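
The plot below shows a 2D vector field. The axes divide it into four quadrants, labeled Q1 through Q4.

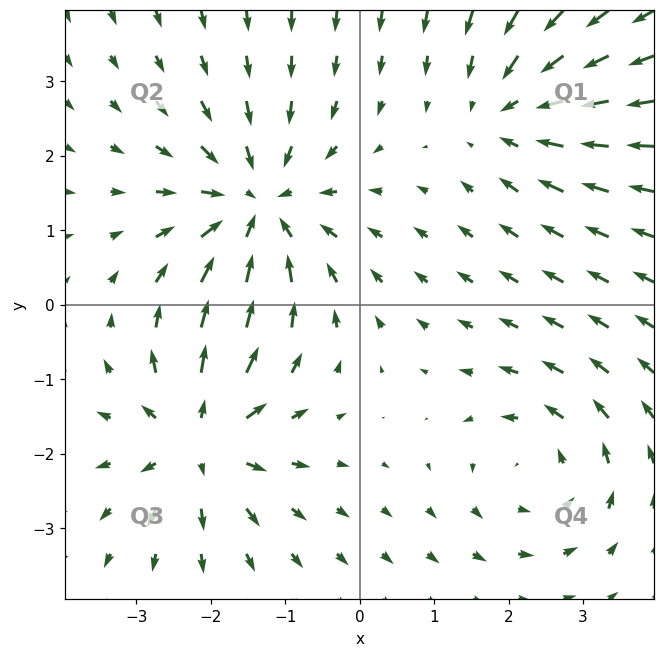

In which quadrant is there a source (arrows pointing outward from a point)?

Q3

The source sits at approximately (-2.1, -1.8), which lies in quadrant Q3. The divergence there is about +5, positive as expected for a source.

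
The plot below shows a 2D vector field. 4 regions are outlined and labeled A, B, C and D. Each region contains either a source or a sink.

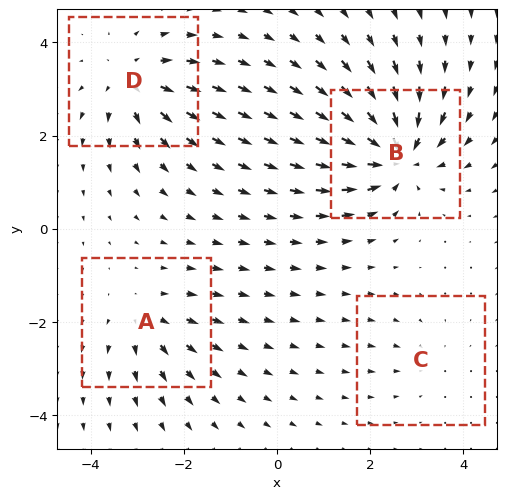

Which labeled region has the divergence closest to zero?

C

Divergence at each region's feature centre — A: about +4, B: about -8, C: about -2, D: about +6. Region C is closest to zero.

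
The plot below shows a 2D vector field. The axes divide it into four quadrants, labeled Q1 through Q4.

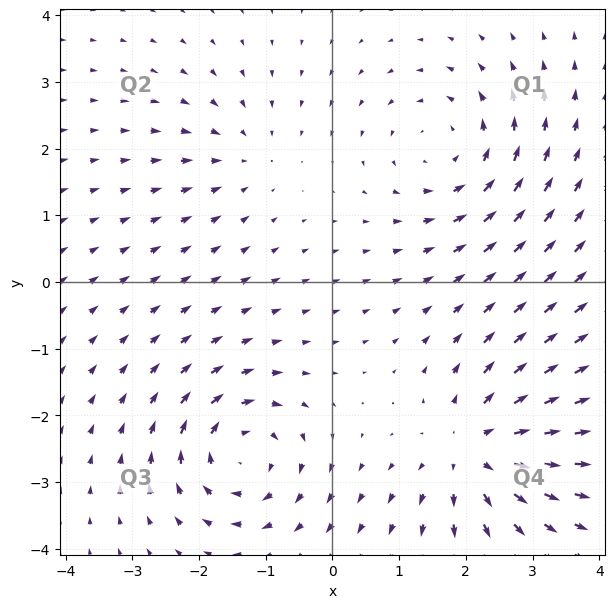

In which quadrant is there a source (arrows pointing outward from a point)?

The source sits at approximately (2.1, -2.5), which lies in quadrant Q4. The divergence there is about +5, positive as expected for a source.

Q4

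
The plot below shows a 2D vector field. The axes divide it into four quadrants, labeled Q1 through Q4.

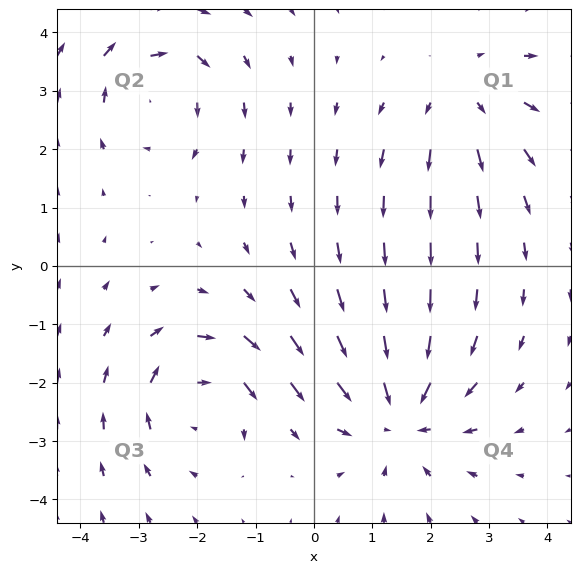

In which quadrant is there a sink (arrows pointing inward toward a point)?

The sink sits at approximately (1.5, -2.6), which lies in quadrant Q4. The divergence there is about -4, negative as expected for a sink.

Q4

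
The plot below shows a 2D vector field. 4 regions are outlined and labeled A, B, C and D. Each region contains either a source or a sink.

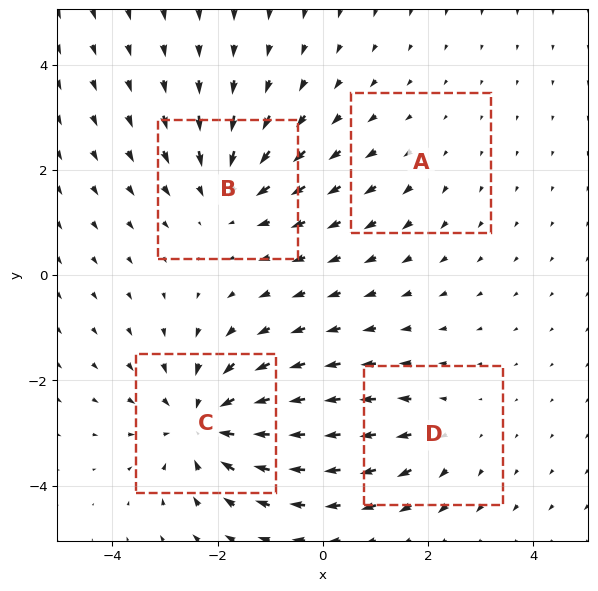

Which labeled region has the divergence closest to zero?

Divergence at each region's feature centre — A: about +2, B: about -4, C: about -6, D: about +3. Region A is closest to zero.

A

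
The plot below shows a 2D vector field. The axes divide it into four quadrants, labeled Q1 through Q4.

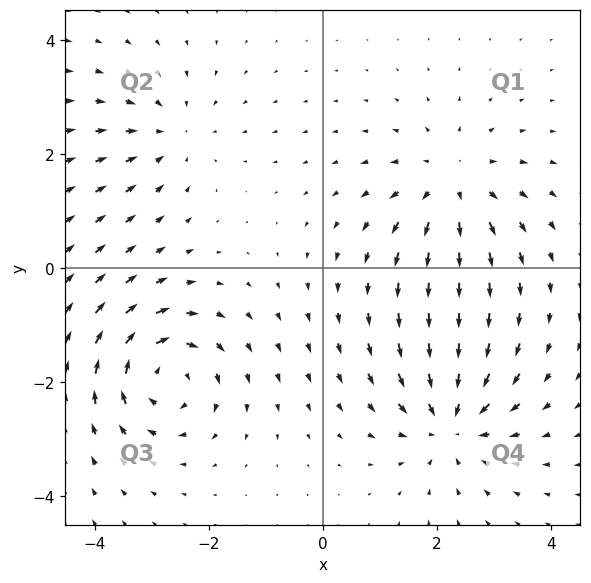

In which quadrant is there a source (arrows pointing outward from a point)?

Q1

The source sits at approximately (2.3, 1.5), which lies in quadrant Q1. The divergence there is about +4, positive as expected for a source.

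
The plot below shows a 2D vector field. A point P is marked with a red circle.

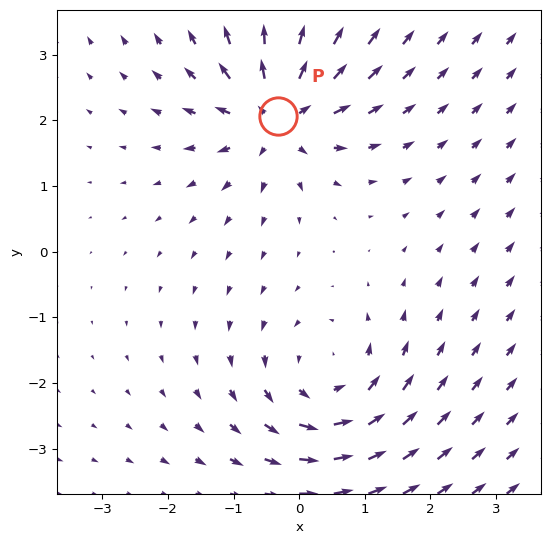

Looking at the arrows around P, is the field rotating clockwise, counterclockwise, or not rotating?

Near P at (-0.3, 2.1) the arrows show no circulation. The curl there is ≈0.

not rotating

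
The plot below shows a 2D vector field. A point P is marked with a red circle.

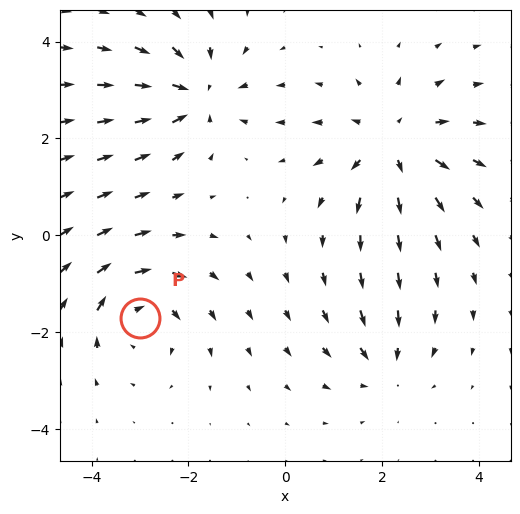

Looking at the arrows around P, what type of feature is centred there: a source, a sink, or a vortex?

At P (-3.0, -1.7) the arrows circulate clockwise. Divergence ≈0, curl about -4 — near-zero divergence with nonzero curl is a vortex.

vortex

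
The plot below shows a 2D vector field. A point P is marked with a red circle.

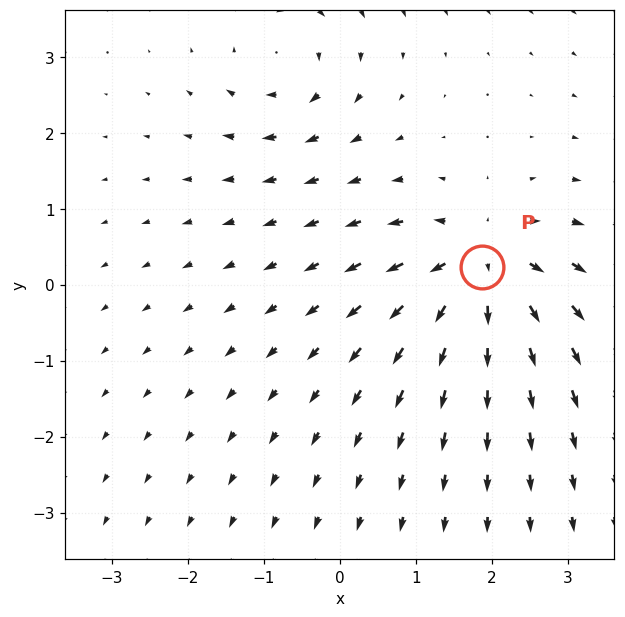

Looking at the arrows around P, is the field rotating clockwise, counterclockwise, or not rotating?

not rotating

Near P at (1.9, 0.2) the arrows show no circulation. The curl there is ≈0.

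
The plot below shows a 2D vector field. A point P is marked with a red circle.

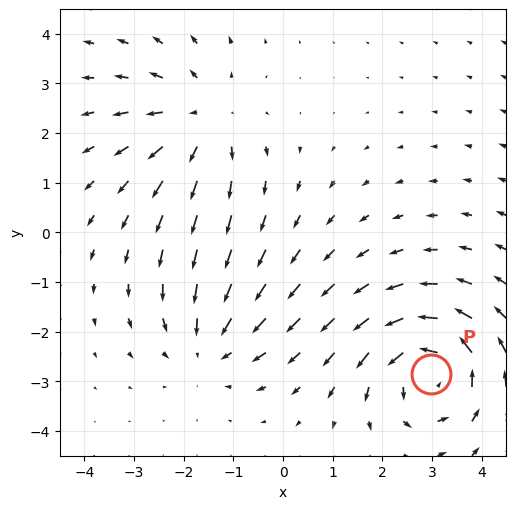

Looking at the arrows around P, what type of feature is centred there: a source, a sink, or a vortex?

vortex

At P (3.0, -2.8) the arrows circulate counterclockwise. Divergence ≈0, curl about +5 — near-zero divergence with nonzero curl is a vortex.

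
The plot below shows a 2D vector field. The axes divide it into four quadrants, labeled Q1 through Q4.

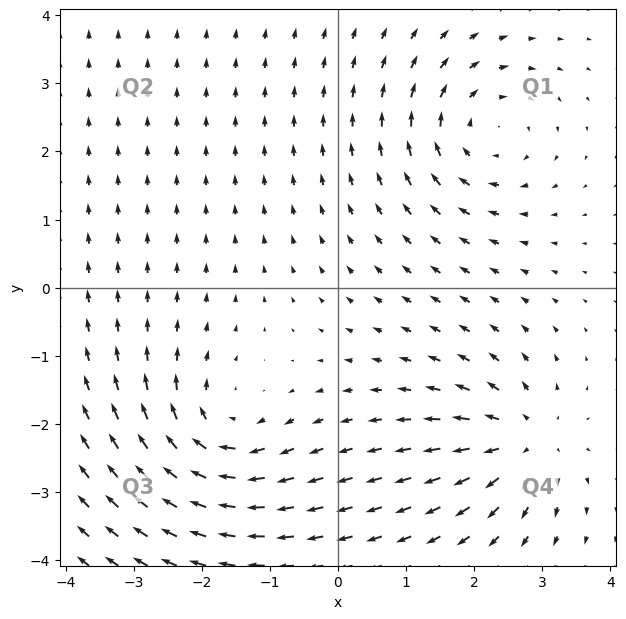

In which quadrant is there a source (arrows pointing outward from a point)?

Q4

The source sits at approximately (2.7, -2.2), which lies in quadrant Q4. The divergence there is about +4, positive as expected for a source.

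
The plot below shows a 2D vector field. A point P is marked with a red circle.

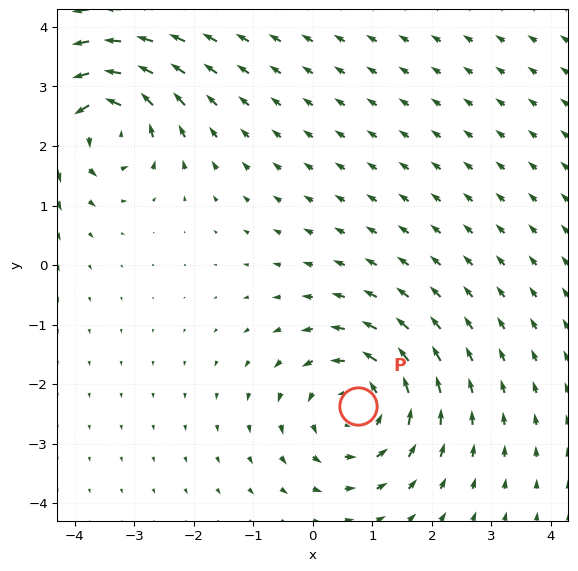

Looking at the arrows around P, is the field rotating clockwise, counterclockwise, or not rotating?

counterclockwise

Near P at (0.8, -2.4) the arrows circulate counterclockwise. The curl (z-component) there is about +3; positive curl means counterclockwise rotation.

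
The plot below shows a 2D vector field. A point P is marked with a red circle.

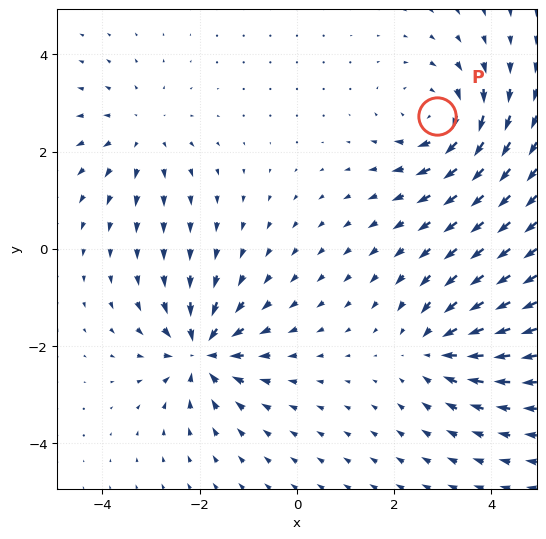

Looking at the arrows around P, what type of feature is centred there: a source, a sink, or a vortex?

At P (2.9, 2.7) the arrows circulate clockwise. Divergence ≈0, curl about -4 — near-zero divergence with nonzero curl is a vortex.

vortex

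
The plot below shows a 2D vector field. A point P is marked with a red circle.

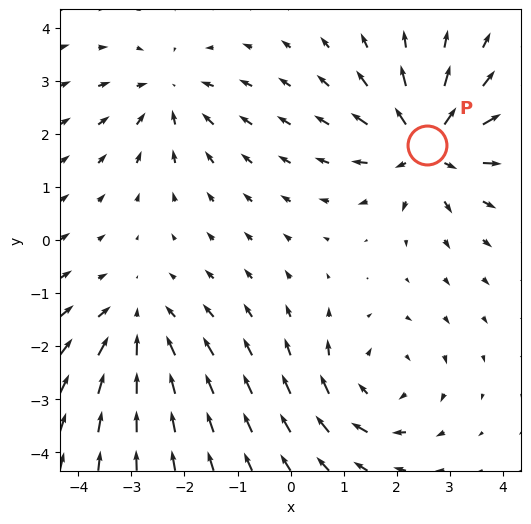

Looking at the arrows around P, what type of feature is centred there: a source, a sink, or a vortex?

At P (2.6, 1.8) the arrows spread outward. Divergence about +6, curl ≈0 — positive divergence with near-zero curl is a source.

source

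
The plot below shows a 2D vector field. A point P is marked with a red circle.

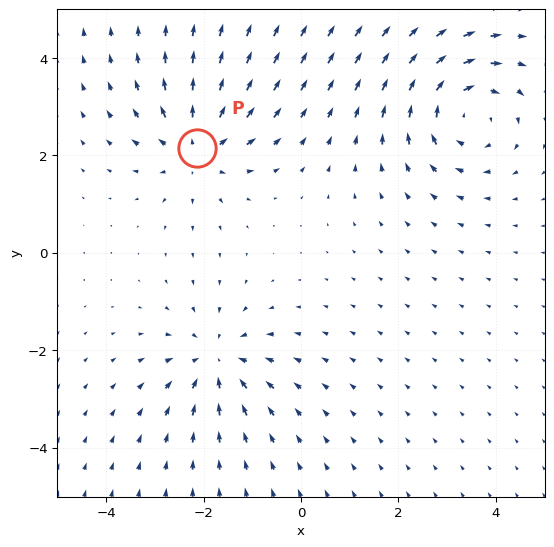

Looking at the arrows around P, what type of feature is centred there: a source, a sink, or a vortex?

At P (-2.1, 2.2) the arrows spread outward. Divergence about +4, curl ≈0 — positive divergence with near-zero curl is a source.

source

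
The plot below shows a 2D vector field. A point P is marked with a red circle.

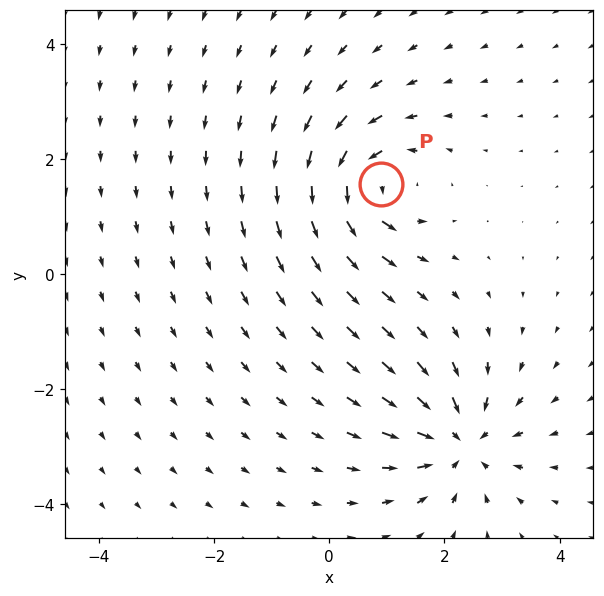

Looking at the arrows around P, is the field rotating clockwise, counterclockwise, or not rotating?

counterclockwise

Near P at (0.9, 1.6) the arrows circulate counterclockwise. The curl (z-component) there is about +6; positive curl means counterclockwise rotation.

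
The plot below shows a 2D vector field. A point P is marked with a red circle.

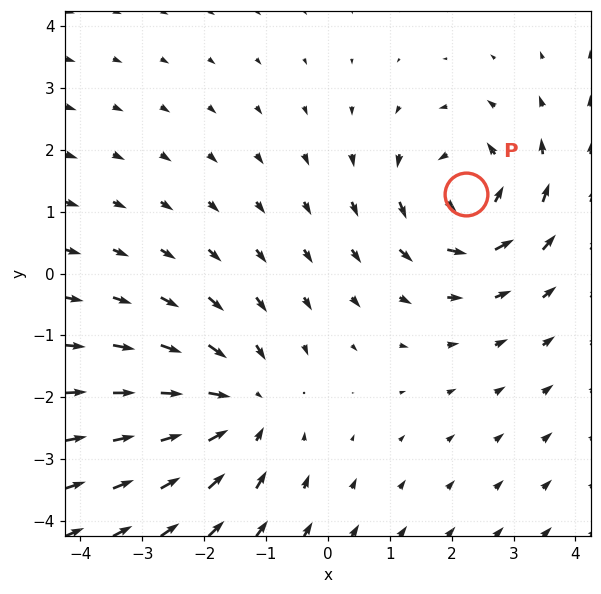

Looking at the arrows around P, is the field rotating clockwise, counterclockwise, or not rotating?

Near P at (2.2, 1.3) the arrows circulate counterclockwise. The curl (z-component) there is about +4; positive curl means counterclockwise rotation.

counterclockwise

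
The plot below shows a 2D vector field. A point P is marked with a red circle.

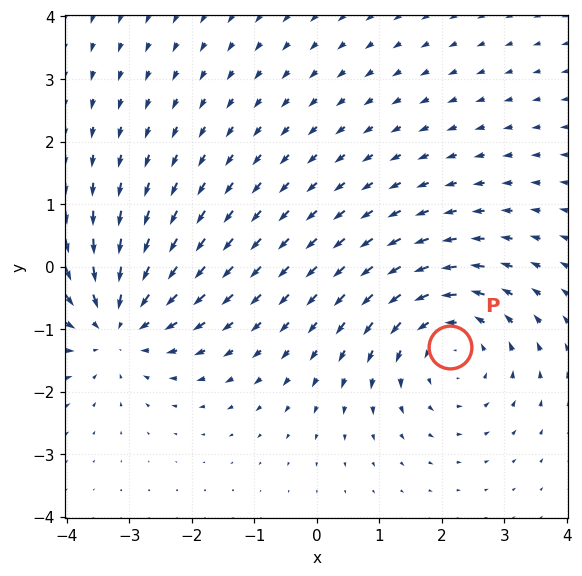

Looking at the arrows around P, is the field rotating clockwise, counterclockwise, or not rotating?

counterclockwise

Near P at (2.1, -1.3) the arrows circulate counterclockwise. The curl (z-component) there is about +4; positive curl means counterclockwise rotation.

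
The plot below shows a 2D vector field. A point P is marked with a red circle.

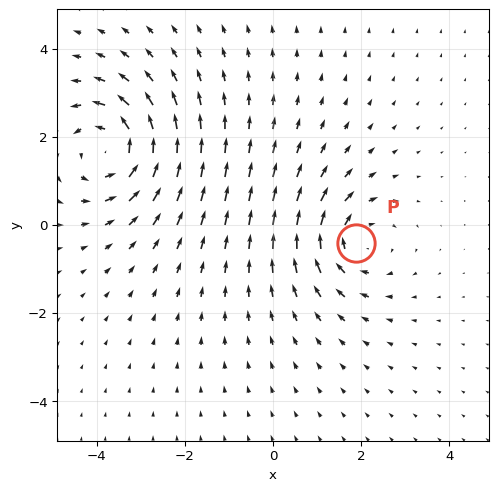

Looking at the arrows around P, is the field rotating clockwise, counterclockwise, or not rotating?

clockwise

Near P at (1.9, -0.4) the arrows circulate clockwise. The curl (z-component) there is about -4; negative curl means clockwise rotation.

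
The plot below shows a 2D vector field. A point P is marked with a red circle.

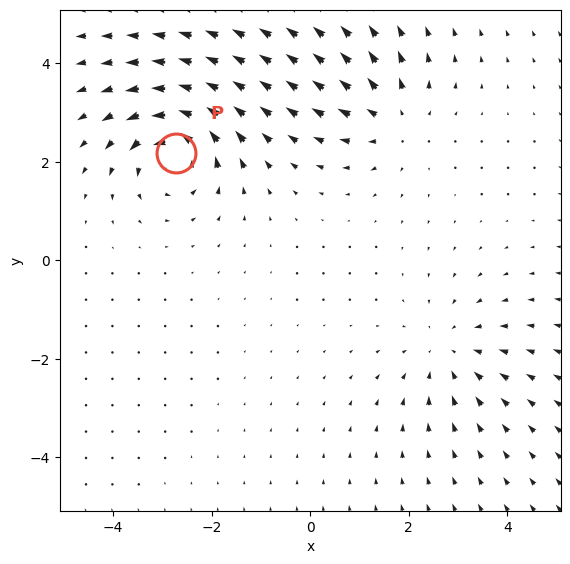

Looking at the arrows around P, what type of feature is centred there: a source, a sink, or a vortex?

At P (-2.7, 2.2) the arrows circulate counterclockwise. Divergence ≈0, curl about +6 — near-zero divergence with nonzero curl is a vortex.

vortex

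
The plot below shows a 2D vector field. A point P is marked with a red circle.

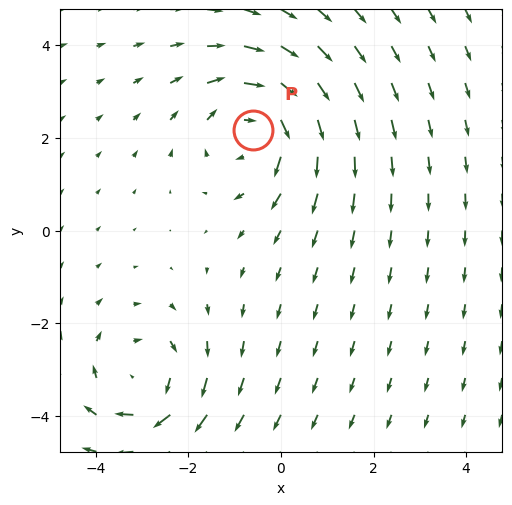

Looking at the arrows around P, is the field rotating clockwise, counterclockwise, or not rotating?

clockwise

Near P at (-0.6, 2.2) the arrows circulate clockwise. The curl (z-component) there is about -4; negative curl means clockwise rotation.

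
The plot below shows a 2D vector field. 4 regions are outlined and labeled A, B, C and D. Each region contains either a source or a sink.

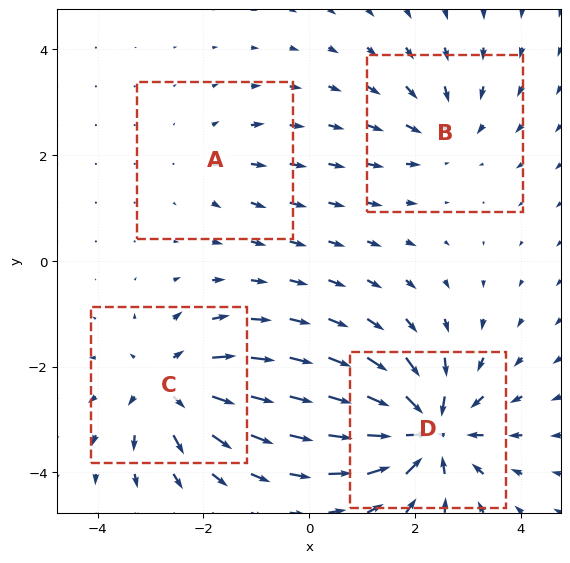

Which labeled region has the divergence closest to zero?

Divergence at each region's feature centre — A: about +2, B: about -3, C: about +5, D: about -7. Region A is closest to zero.

A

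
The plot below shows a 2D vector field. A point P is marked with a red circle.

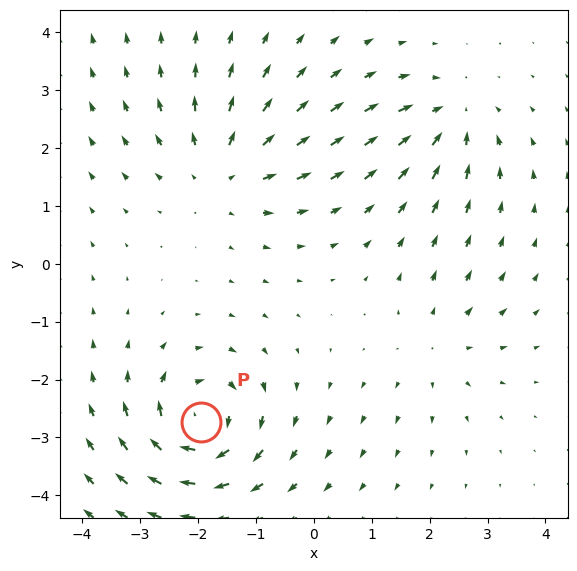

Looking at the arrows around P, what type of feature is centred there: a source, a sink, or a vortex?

At P (-1.9, -2.7) the arrows circulate clockwise. Divergence ≈0, curl about -7 — near-zero divergence with nonzero curl is a vortex.

vortex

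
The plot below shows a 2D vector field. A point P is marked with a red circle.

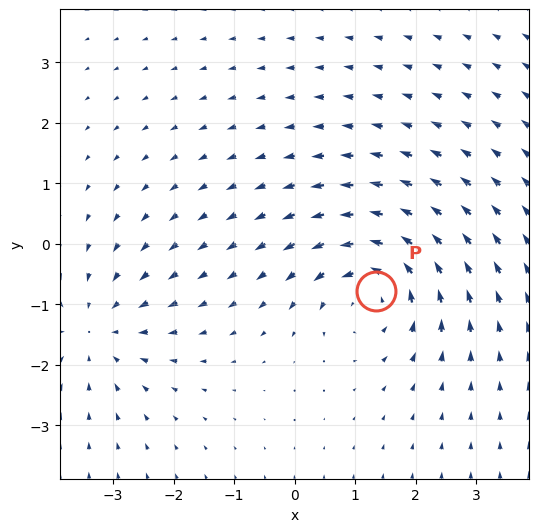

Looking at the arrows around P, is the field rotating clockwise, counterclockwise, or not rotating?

Near P at (1.3, -0.8) the arrows circulate counterclockwise. The curl (z-component) there is about +5; positive curl means counterclockwise rotation.

counterclockwise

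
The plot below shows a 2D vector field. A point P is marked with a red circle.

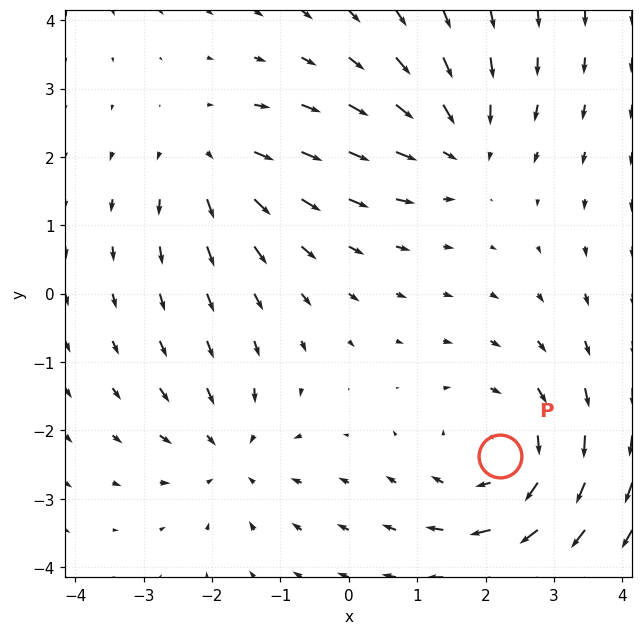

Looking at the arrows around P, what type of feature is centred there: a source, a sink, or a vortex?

At P (2.2, -2.4) the arrows circulate clockwise. Divergence ≈0, curl about -3 — near-zero divergence with nonzero curl is a vortex.

vortex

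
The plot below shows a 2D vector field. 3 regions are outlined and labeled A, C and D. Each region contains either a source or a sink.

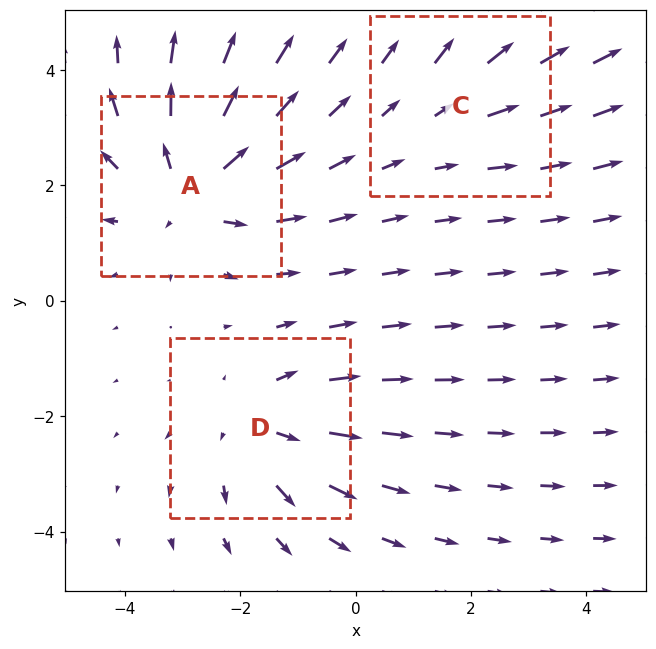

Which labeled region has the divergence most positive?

A

Divergence at each region's feature centre — A: about +4, C: about +2, D: about +3. Region A is most positive.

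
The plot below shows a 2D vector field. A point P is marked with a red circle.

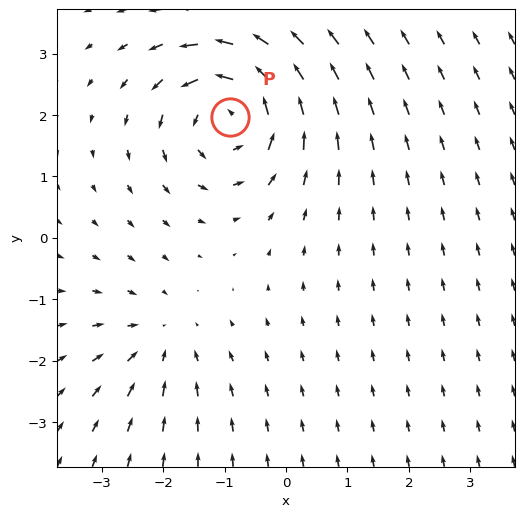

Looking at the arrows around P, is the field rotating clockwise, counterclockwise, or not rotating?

counterclockwise

Near P at (-0.9, 2.0) the arrows circulate counterclockwise. The curl (z-component) there is about +6; positive curl means counterclockwise rotation.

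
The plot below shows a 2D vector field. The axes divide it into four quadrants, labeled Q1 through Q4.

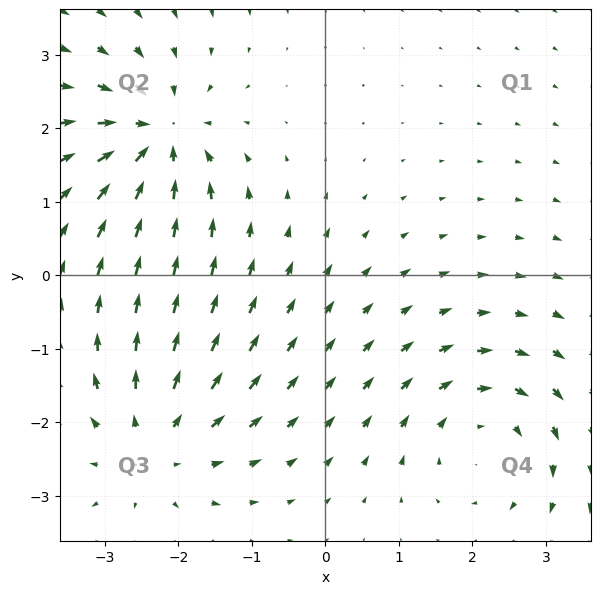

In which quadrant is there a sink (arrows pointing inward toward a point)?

Q2

The sink sits at approximately (-2.3, 1.9), which lies in quadrant Q2. The divergence there is about -6, negative as expected for a sink.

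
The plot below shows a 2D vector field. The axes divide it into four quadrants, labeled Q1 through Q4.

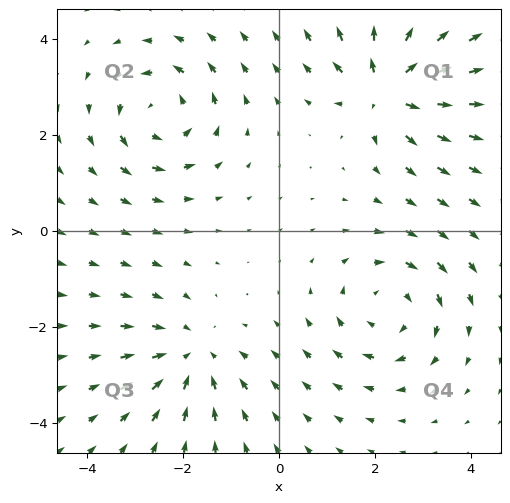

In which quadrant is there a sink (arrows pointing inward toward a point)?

Q3

The sink sits at approximately (-1.8, -2.6), which lies in quadrant Q3. The divergence there is about -4, negative as expected for a sink.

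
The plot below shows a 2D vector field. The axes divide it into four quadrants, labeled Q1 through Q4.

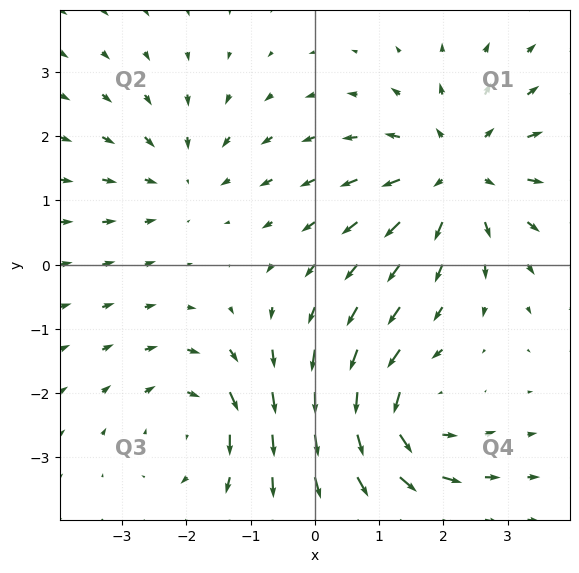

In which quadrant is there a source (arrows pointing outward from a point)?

The source sits at approximately (2.2, 1.4), which lies in quadrant Q1. The divergence there is about +4, positive as expected for a source.

Q1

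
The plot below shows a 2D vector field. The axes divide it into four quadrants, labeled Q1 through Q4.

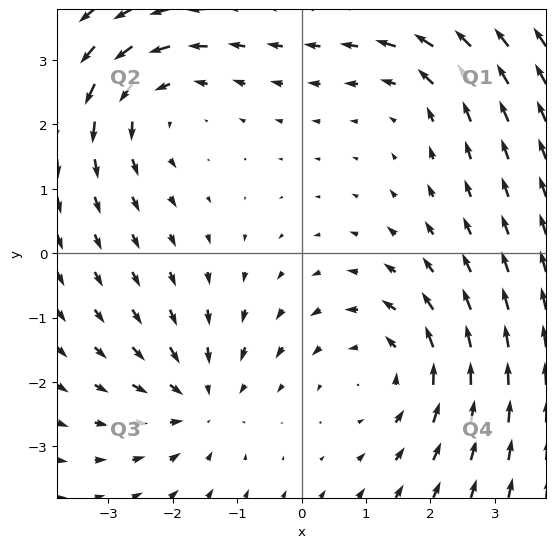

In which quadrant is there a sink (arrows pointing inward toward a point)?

The sink sits at approximately (-1.6, -2.3), which lies in quadrant Q3. The divergence there is about -4, negative as expected for a sink.

Q3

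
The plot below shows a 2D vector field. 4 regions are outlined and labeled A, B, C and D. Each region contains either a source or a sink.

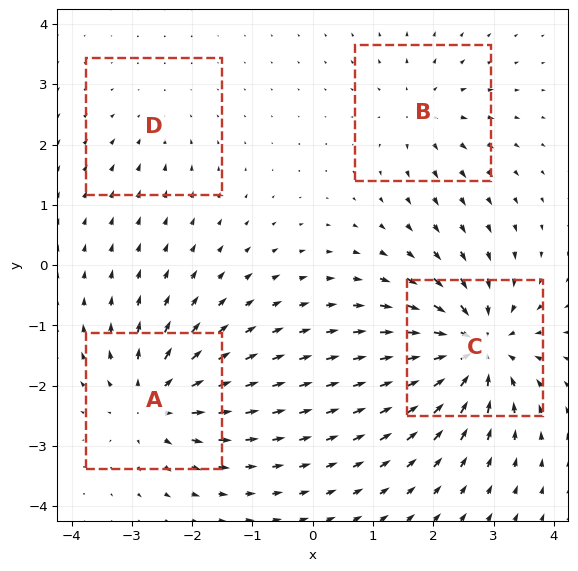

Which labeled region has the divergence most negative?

Divergence at each region's feature centre — A: about +6, B: about +4, C: about -9, D: about -2. Region C is most negative.

C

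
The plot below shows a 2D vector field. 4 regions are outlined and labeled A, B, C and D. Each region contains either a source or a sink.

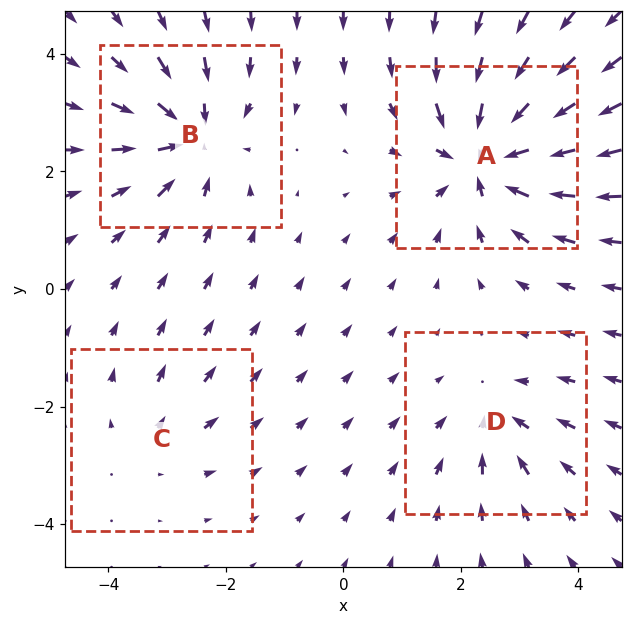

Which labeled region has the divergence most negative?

Divergence at each region's feature centre — A: about -7, B: about -6, C: about +2, D: about -4. Region A is most negative.

A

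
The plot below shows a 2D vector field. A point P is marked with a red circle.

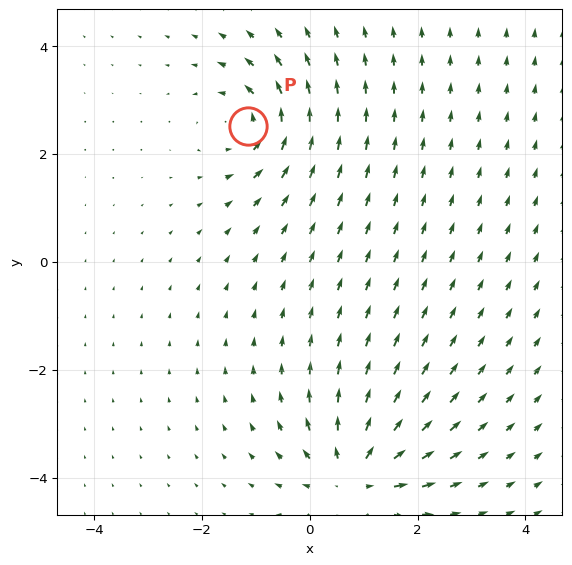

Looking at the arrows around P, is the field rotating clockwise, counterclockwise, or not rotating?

Near P at (-1.1, 2.5) the arrows circulate counterclockwise. The curl (z-component) there is about +5; positive curl means counterclockwise rotation.

counterclockwise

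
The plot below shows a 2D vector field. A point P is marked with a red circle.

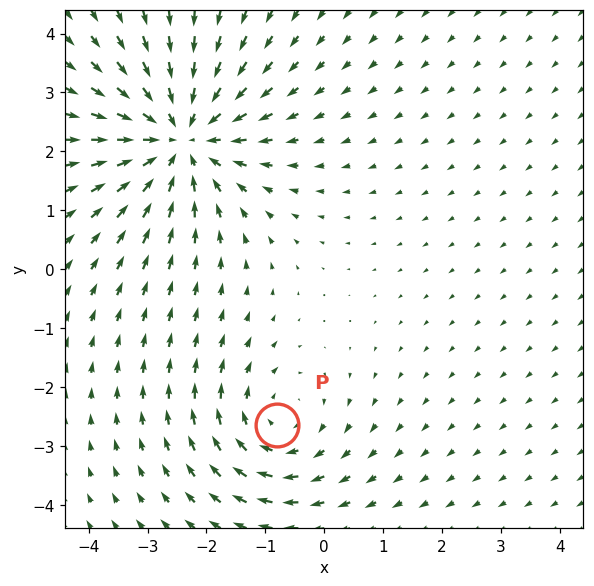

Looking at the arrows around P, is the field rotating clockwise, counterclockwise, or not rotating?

Near P at (-0.8, -2.6) the arrows circulate clockwise. The curl (z-component) there is about -2; negative curl means clockwise rotation.

clockwise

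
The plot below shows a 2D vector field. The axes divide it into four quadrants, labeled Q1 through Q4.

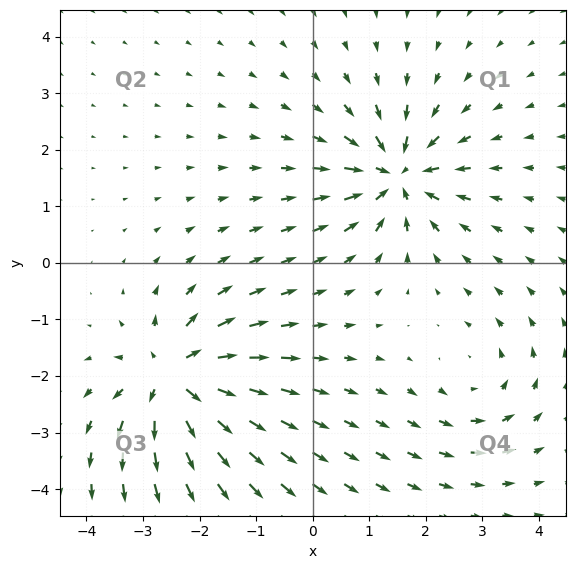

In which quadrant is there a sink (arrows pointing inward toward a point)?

Q1

The sink sits at approximately (1.5, 1.5), which lies in quadrant Q1. The divergence there is about -6, negative as expected for a sink.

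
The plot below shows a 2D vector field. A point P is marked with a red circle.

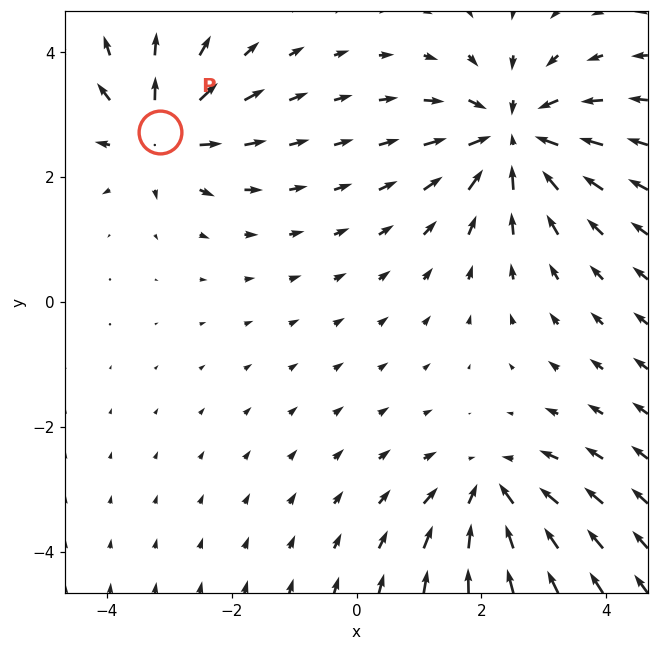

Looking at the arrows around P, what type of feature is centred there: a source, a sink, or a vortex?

source

At P (-3.1, 2.7) the arrows spread outward. Divergence about +5, curl ≈0 — positive divergence with near-zero curl is a source.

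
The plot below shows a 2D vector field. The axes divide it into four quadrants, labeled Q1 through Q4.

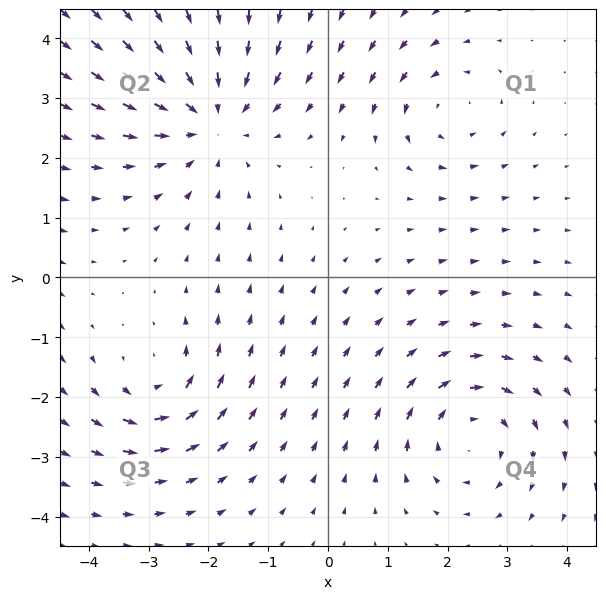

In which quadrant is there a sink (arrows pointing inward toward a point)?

The sink sits at approximately (-2.0, 2.7), which lies in quadrant Q2. The divergence there is about -4, negative as expected for a sink.

Q2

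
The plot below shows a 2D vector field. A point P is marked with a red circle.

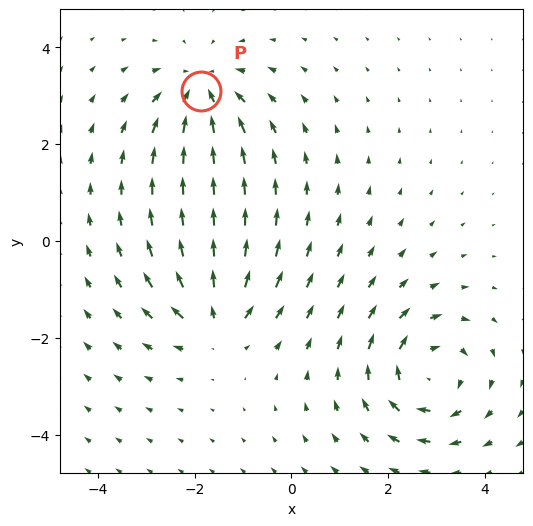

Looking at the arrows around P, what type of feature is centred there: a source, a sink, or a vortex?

At P (-1.9, 3.1) the arrows converge inward. Divergence about -4, curl ≈0 — negative divergence with near-zero curl is a sink.

sink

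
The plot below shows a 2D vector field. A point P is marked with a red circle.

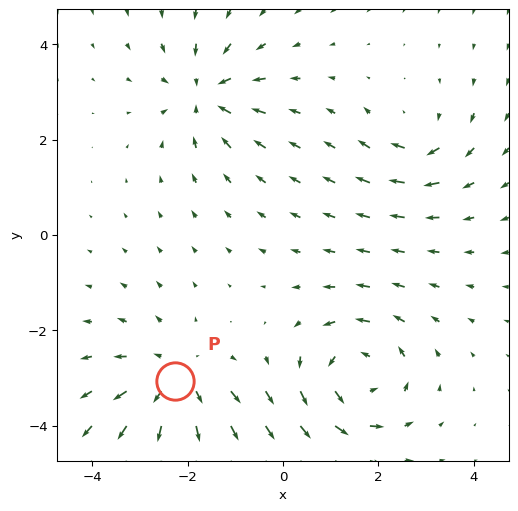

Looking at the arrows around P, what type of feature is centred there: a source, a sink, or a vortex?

source

At P (-2.3, -3.1) the arrows spread outward. Divergence about +4, curl ≈0 — positive divergence with near-zero curl is a source.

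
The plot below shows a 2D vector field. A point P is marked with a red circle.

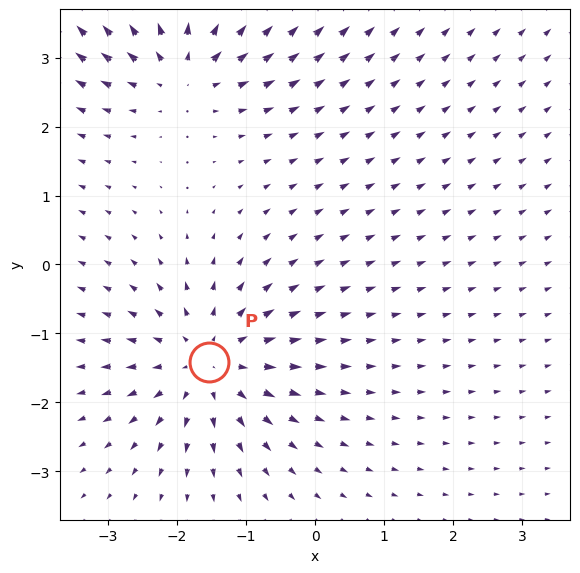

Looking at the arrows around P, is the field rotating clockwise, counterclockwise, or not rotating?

not rotating

Near P at (-1.5, -1.4) the arrows show no circulation. The curl there is ≈0.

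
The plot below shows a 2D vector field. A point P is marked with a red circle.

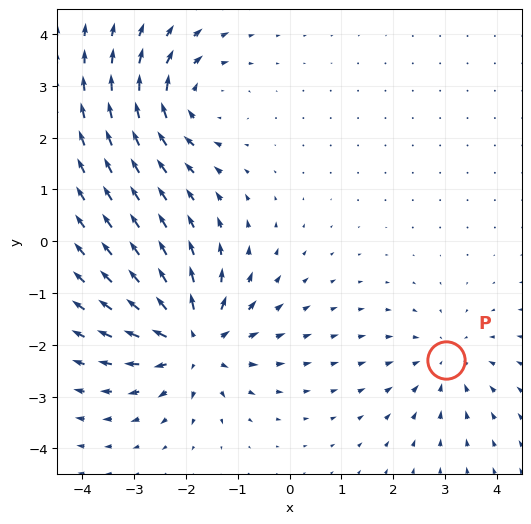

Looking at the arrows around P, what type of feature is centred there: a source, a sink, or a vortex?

sink

At P (3.0, -2.3) the arrows converge inward. Divergence about -3, curl ≈0 — negative divergence with near-zero curl is a sink.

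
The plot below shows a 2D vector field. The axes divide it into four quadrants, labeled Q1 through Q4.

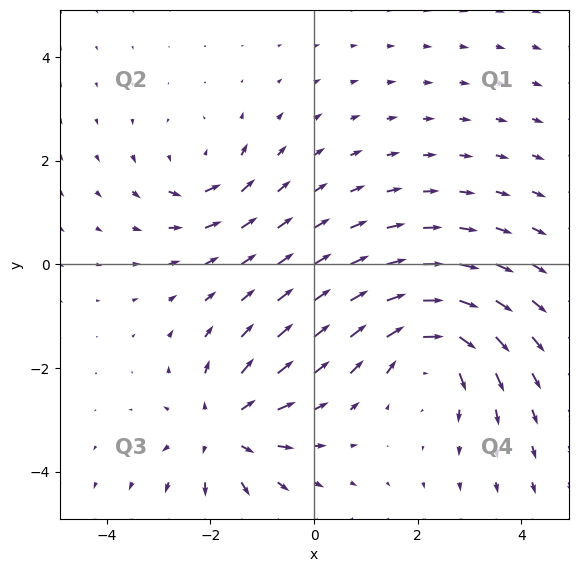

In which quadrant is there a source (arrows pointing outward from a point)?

Q3

The source sits at approximately (-1.8, -3.2), which lies in quadrant Q3. The divergence there is about +5, positive as expected for a source.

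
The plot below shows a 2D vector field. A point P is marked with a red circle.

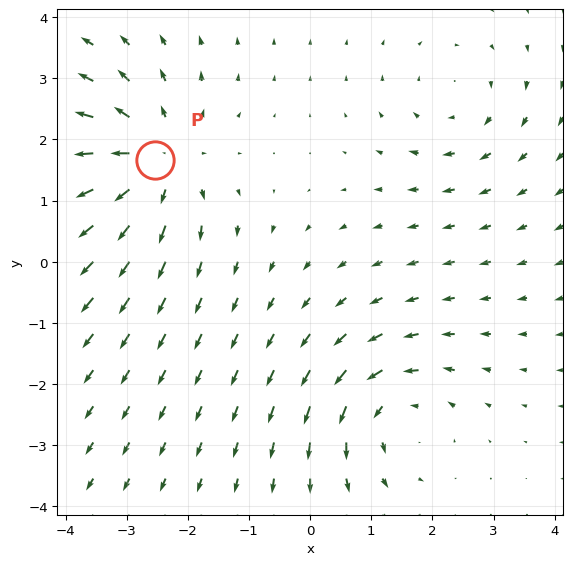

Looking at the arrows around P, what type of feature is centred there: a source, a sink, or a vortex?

source

At P (-2.5, 1.7) the arrows spread outward. Divergence about +4, curl ≈0 — positive divergence with near-zero curl is a source.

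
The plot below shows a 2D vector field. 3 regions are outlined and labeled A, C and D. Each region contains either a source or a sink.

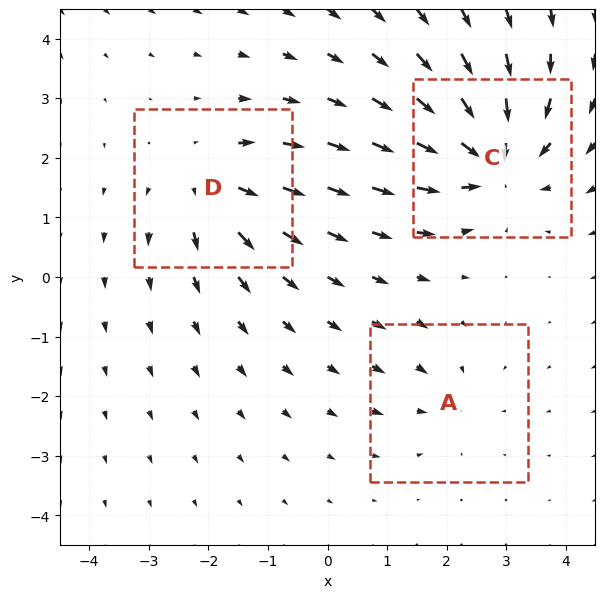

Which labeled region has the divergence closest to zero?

Divergence at each region's feature centre — A: about -2, C: about -6, D: about +4. Region A is closest to zero.

A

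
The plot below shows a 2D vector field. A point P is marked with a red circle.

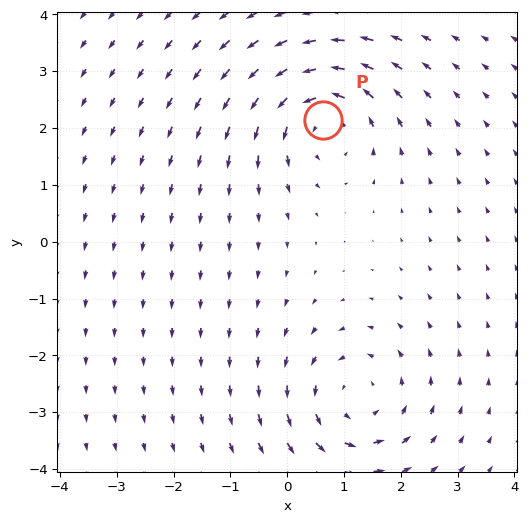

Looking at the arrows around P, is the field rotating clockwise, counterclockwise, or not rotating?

counterclockwise

Near P at (0.6, 2.1) the arrows circulate counterclockwise. The curl (z-component) there is about +5; positive curl means counterclockwise rotation.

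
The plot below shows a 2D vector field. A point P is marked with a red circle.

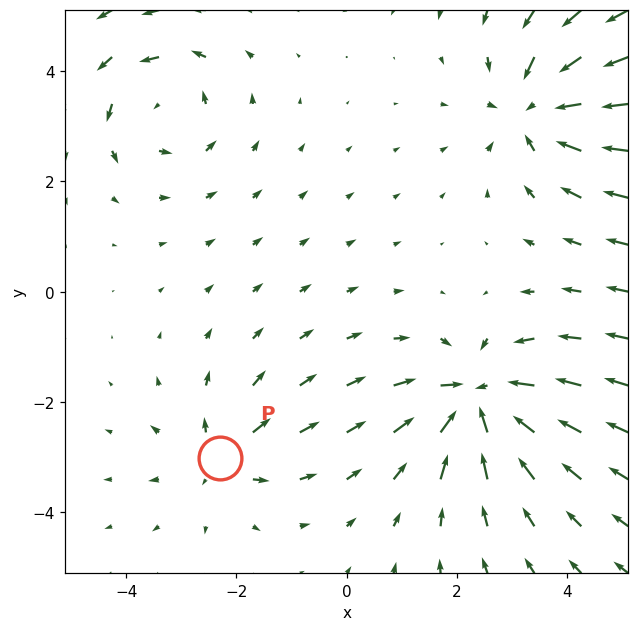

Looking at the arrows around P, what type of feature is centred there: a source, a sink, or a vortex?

source

At P (-2.3, -3.0) the arrows spread outward. Divergence about +4, curl ≈0 — positive divergence with near-zero curl is a source.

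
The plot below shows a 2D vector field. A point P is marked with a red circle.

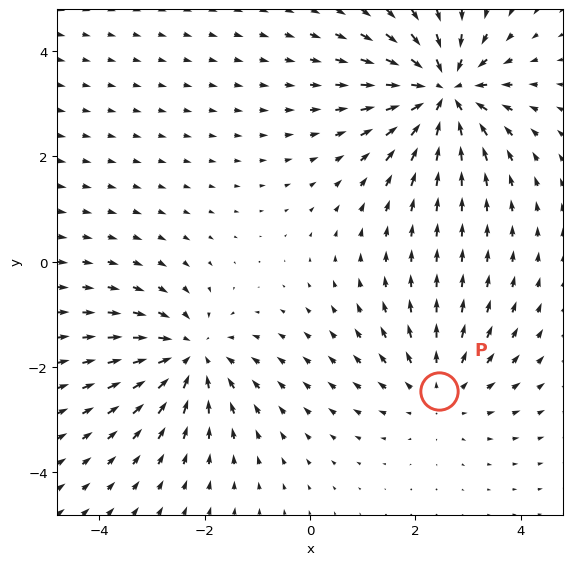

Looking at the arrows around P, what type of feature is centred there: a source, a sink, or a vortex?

At P (2.4, -2.5) the arrows spread outward. Divergence about +2, curl ≈0 — positive divergence with near-zero curl is a source.

source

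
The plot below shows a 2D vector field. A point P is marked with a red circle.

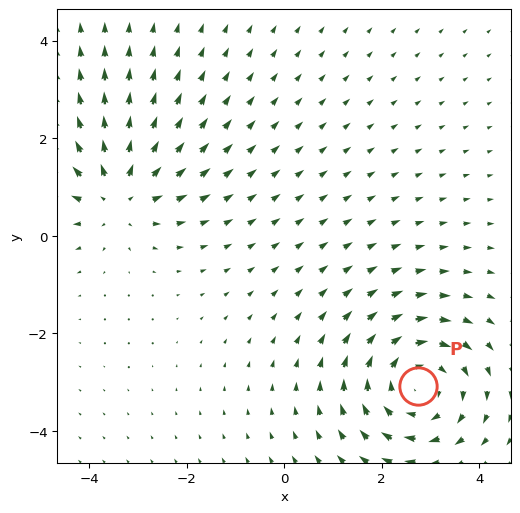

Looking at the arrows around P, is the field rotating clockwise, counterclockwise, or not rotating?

clockwise

Near P at (2.7, -3.1) the arrows circulate clockwise. The curl (z-component) there is about -4; negative curl means clockwise rotation.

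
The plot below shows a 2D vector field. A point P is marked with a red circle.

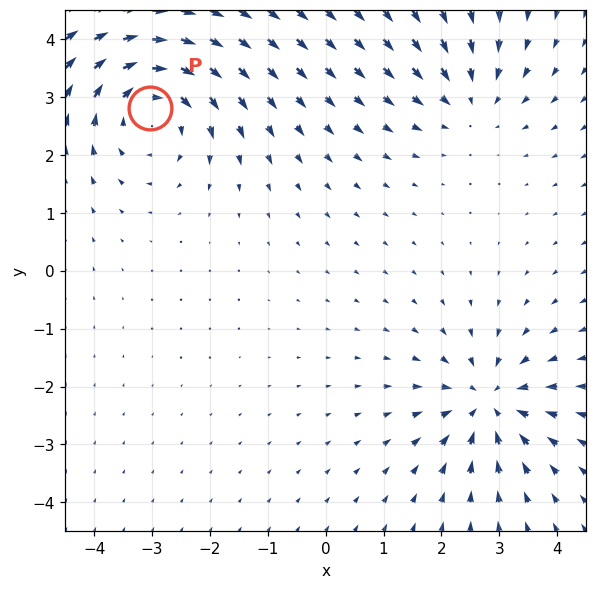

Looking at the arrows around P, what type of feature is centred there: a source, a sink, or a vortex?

At P (-3.0, 2.8) the arrows circulate clockwise. Divergence ≈0, curl about -4 — near-zero divergence with nonzero curl is a vortex.

vortex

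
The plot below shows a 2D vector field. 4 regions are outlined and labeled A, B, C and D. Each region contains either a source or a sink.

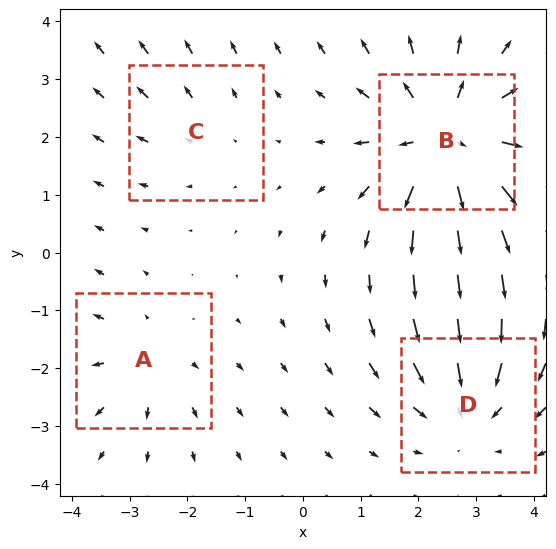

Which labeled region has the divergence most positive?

B

Divergence at each region's feature centre — A: about +3, B: about +6, C: about +2, D: about -4. Region B is most positive.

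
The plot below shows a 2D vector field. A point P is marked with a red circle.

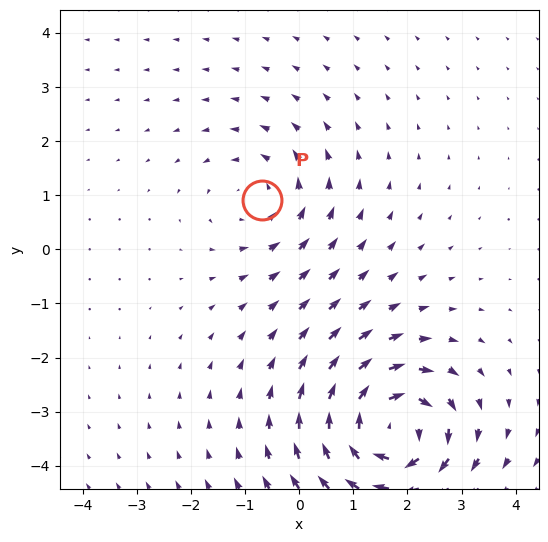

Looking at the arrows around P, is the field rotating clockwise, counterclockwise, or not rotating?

Near P at (-0.7, 0.9) the arrows circulate counterclockwise. The curl (z-component) there is about +2; positive curl means counterclockwise rotation.

counterclockwise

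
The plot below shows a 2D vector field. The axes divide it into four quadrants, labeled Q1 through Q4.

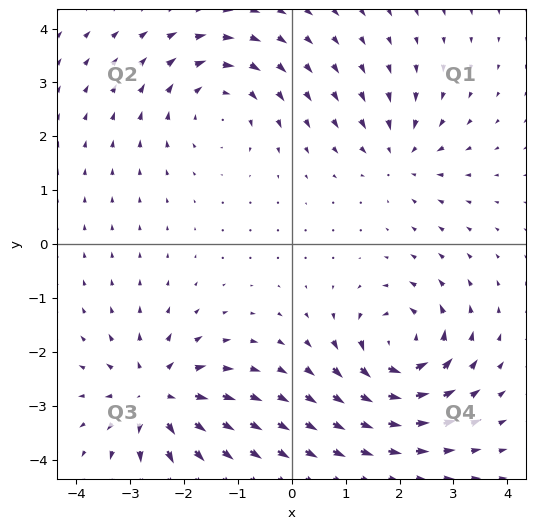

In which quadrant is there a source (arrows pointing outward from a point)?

The source sits at approximately (-2.5, -2.8), which lies in quadrant Q3. The divergence there is about +5, positive as expected for a source.

Q3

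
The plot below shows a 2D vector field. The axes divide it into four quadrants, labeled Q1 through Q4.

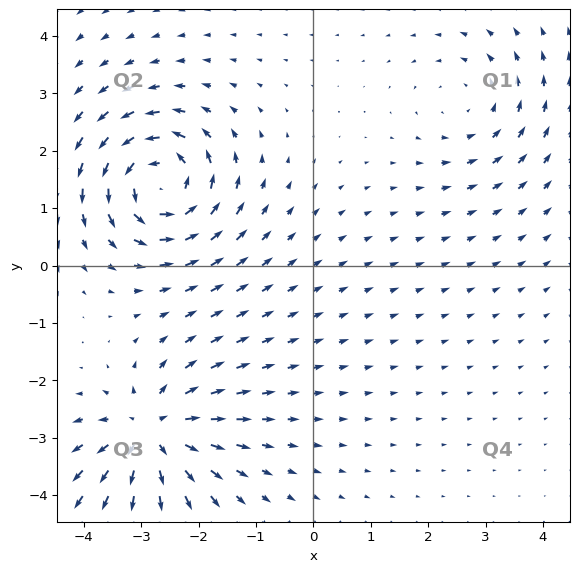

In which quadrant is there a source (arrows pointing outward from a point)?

Q3

The source sits at approximately (-2.8, -2.9), which lies in quadrant Q3. The divergence there is about +5, positive as expected for a source.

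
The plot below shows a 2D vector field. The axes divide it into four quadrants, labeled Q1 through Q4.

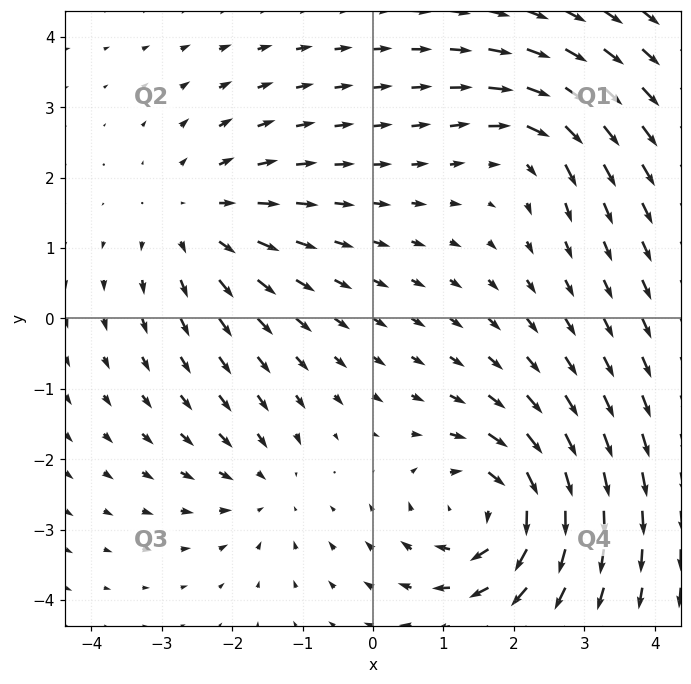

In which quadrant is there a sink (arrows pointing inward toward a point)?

The sink sits at approximately (-1.5, -2.4), which lies in quadrant Q3. The divergence there is about -3, negative as expected for a sink.

Q3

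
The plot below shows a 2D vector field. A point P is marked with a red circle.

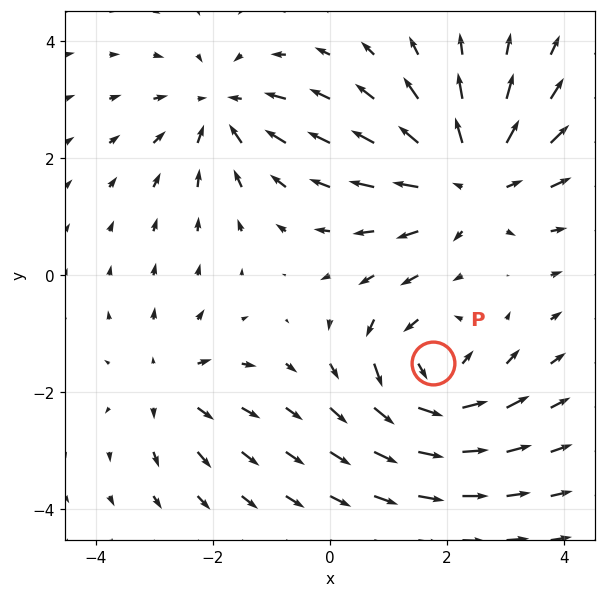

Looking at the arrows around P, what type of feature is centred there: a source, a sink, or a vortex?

vortex

At P (1.8, -1.5) the arrows circulate counterclockwise. Divergence ≈0, curl about +5 — near-zero divergence with nonzero curl is a vortex.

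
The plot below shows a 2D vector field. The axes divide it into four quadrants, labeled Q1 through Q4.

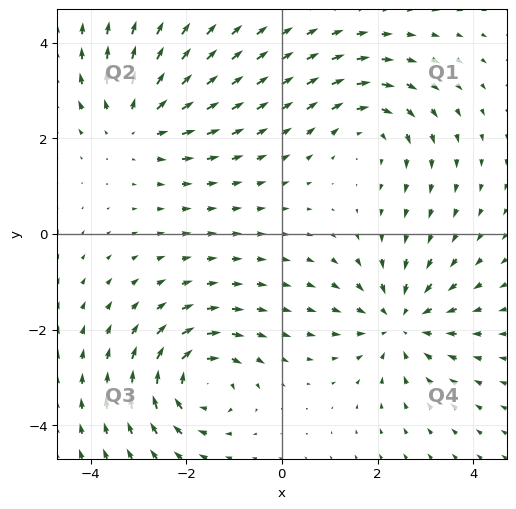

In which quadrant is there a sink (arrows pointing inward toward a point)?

Q4

The sink sits at approximately (2.5, -1.8), which lies in quadrant Q4. The divergence there is about -5, negative as expected for a sink.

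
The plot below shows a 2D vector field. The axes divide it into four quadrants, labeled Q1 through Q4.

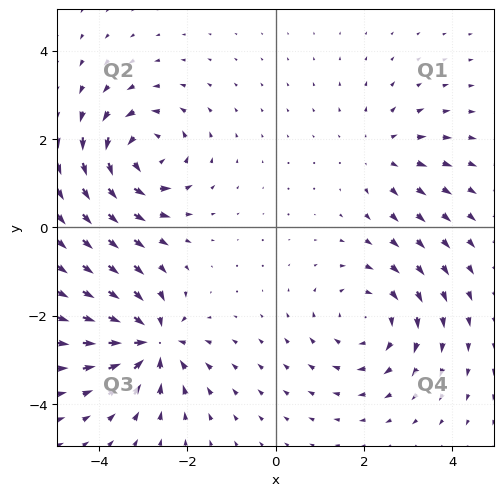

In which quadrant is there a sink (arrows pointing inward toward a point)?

The sink sits at approximately (-2.8, -2.6), which lies in quadrant Q3. The divergence there is about -7, negative as expected for a sink.

Q3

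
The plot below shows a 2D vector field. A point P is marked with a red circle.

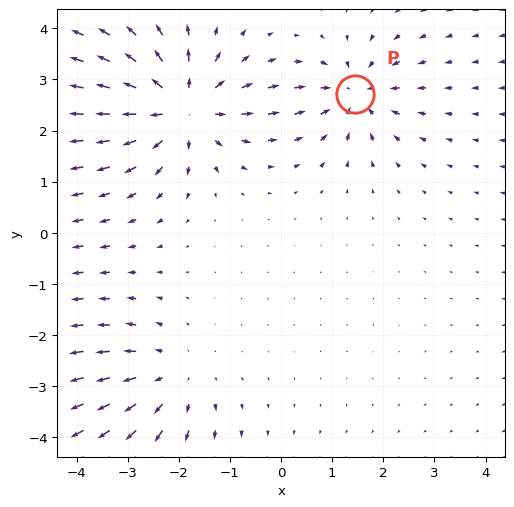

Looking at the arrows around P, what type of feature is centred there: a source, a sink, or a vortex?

sink

At P (1.4, 2.7) the arrows converge inward. Divergence about -4, curl ≈0 — negative divergence with near-zero curl is a sink.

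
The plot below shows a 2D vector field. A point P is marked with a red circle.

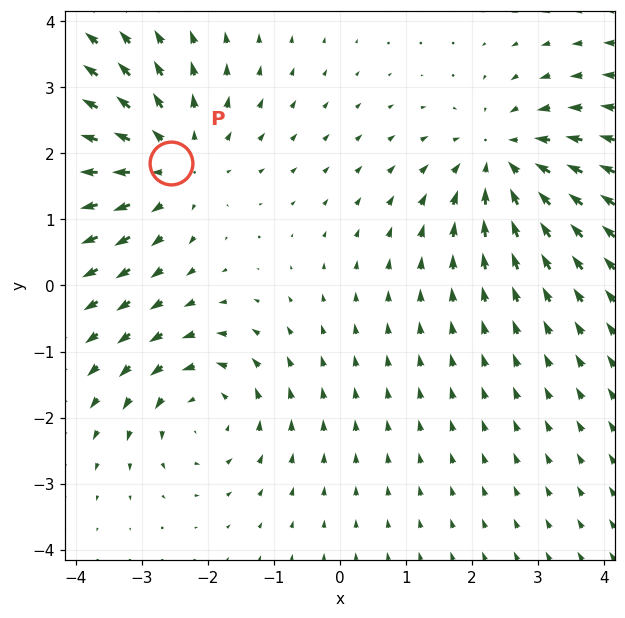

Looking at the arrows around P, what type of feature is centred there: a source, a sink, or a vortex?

At P (-2.6, 1.8) the arrows spread outward. Divergence about +3, curl ≈0 — positive divergence with near-zero curl is a source.

source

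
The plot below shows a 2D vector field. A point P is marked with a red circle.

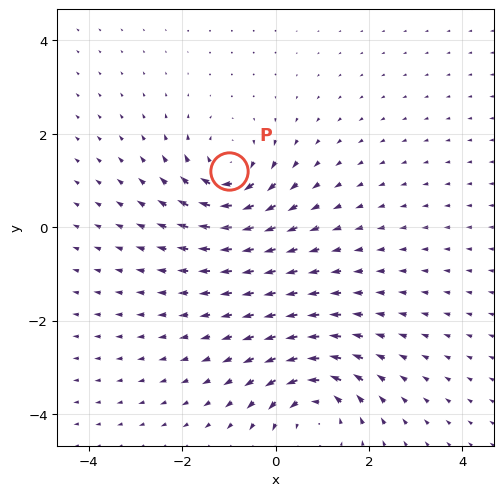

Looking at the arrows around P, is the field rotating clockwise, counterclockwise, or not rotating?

clockwise

Near P at (-1.0, 1.2) the arrows circulate clockwise. The curl (z-component) there is about -6; negative curl means clockwise rotation.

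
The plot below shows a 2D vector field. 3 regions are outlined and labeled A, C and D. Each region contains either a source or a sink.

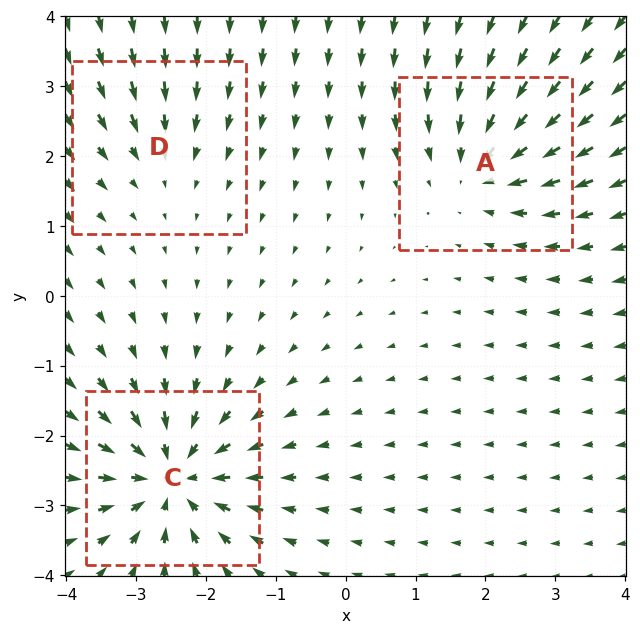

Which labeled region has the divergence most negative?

C

Divergence at each region's feature centre — A: about -4, C: about -5, D: about -2. Region C is most negative.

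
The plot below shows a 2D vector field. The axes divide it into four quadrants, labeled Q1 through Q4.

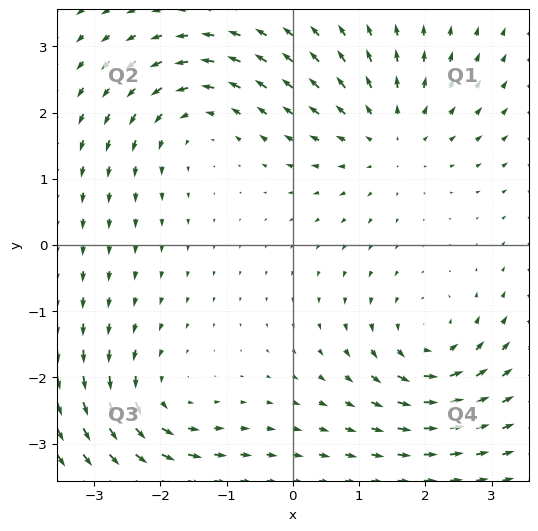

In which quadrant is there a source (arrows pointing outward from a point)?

The source sits at approximately (1.5, 1.6), which lies in quadrant Q1. The divergence there is about +4, positive as expected for a source.

Q1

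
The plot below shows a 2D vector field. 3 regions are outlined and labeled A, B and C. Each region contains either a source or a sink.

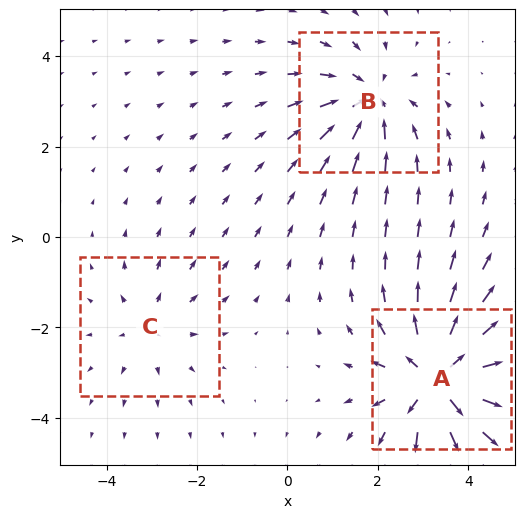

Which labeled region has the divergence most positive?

Divergence at each region's feature centre — A: about +5, B: about -3, C: about +2. Region A is most positive.

A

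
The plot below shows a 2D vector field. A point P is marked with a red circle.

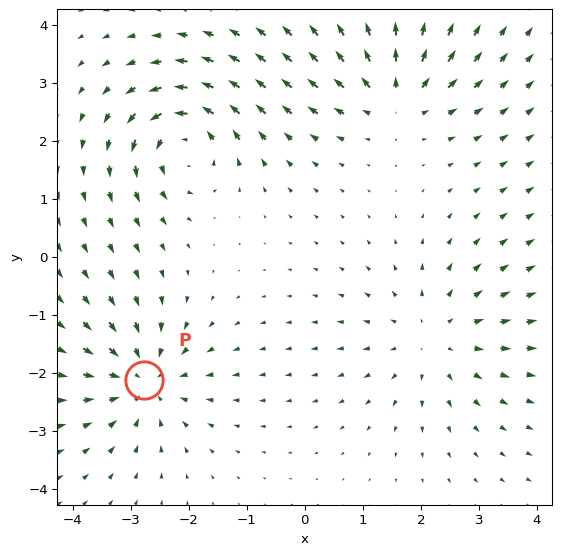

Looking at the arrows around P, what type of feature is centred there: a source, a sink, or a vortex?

sink

At P (-2.8, -2.1) the arrows converge inward. Divergence about -6, curl ≈0 — negative divergence with near-zero curl is a sink.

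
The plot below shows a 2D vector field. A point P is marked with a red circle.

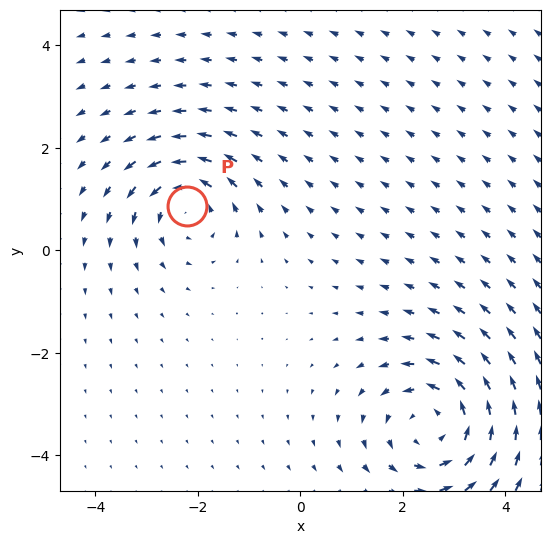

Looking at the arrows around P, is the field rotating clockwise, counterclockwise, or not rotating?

Near P at (-2.2, 0.9) the arrows circulate counterclockwise. The curl (z-component) there is about +3; positive curl means counterclockwise rotation.

counterclockwise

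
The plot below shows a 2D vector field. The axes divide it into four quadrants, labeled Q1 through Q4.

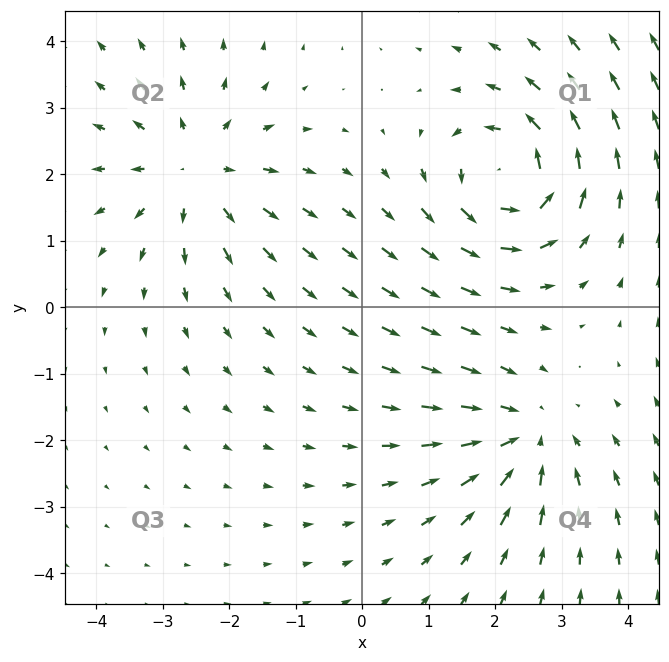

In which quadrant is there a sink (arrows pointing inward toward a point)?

The sink sits at approximately (2.5, -2.0), which lies in quadrant Q4. The divergence there is about -4, negative as expected for a sink.

Q4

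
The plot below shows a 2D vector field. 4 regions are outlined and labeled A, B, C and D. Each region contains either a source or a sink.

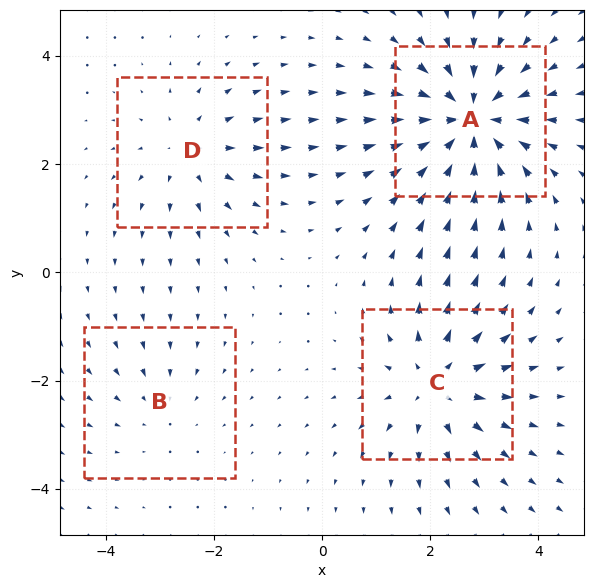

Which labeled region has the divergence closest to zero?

B

Divergence at each region's feature centre — A: about -7, B: about -2, C: about +5, D: about +4. Region B is closest to zero.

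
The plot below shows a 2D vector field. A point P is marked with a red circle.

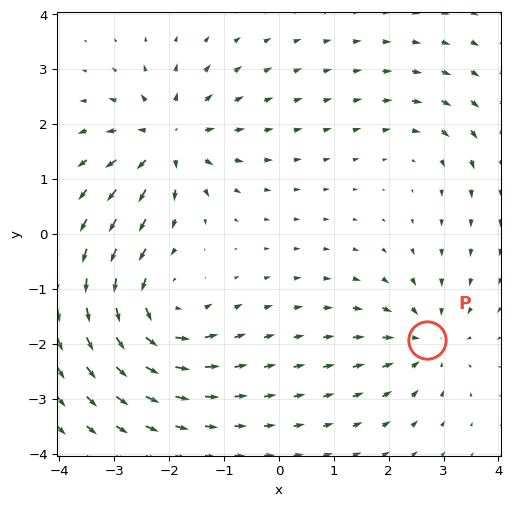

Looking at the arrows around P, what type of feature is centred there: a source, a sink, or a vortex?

At P (2.7, -1.9) the arrows converge inward. Divergence about -4, curl ≈0 — negative divergence with near-zero curl is a sink.

sink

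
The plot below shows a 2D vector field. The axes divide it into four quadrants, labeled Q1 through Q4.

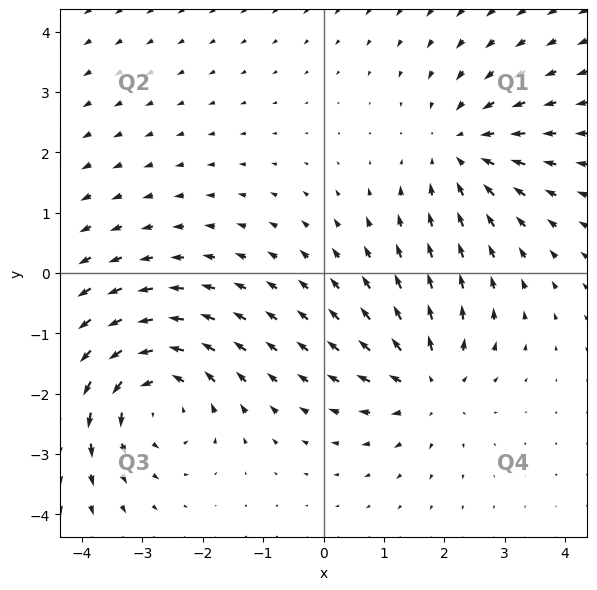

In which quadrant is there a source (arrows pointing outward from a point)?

The source sits at approximately (1.7, -1.8), which lies in quadrant Q4. The divergence there is about +4, positive as expected for a source.

Q4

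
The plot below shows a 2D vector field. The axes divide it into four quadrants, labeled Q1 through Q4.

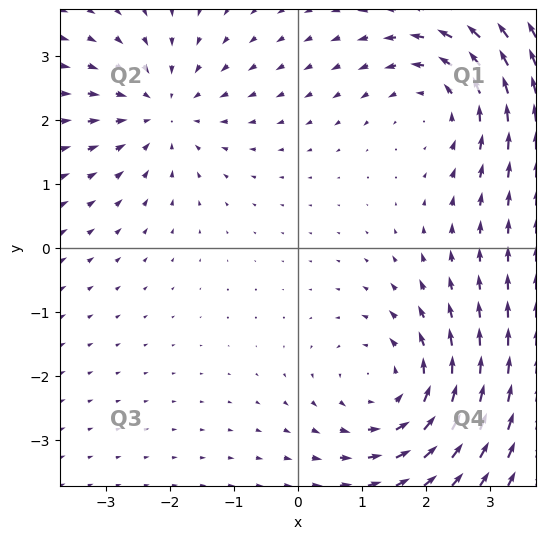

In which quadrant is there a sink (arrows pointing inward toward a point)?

Q2

The sink sits at approximately (-2.1, 2.1), which lies in quadrant Q2. The divergence there is about -3, negative as expected for a sink.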